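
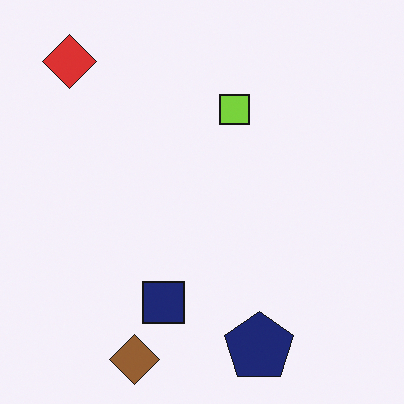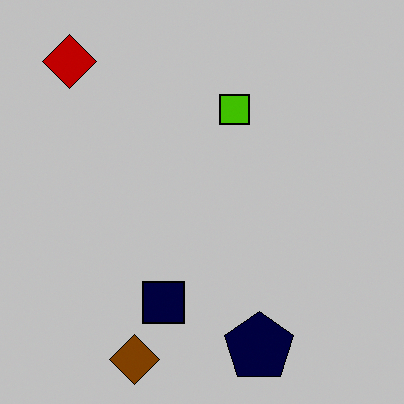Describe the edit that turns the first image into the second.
Heavily posterized to just a handful of flat colors.

Each flat color has snapped to a coarser quantized level — most visibly, the near-white background has dropped to a flat grey.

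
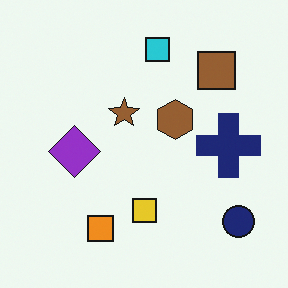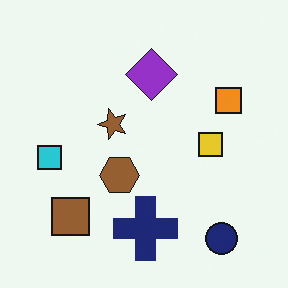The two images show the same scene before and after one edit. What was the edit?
The transformation is: transposed (reflected across the top-left ↔ bottom-right diagonal).

Shapes have swapped their row and column positions — what was in the top-right is now in the bottom-left — a diagonal reflection.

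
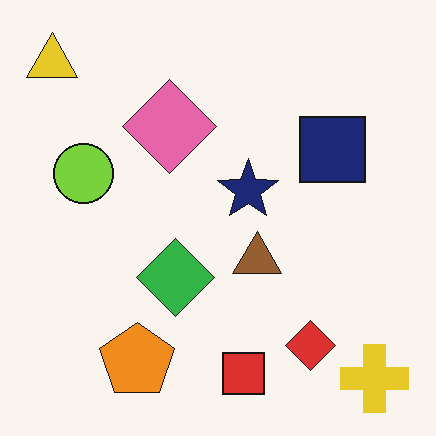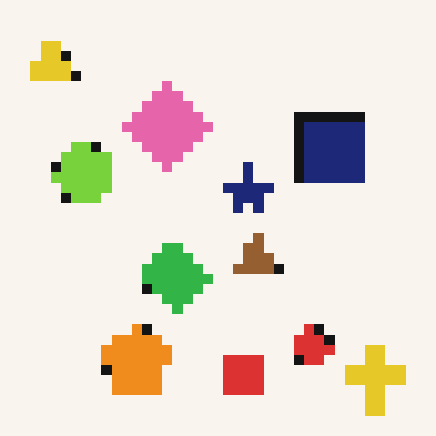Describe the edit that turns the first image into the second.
It was coarsely pixelated.

Shapes are reduced to large square blocks; fine edges and outlines are lost — a downscale-then-upscale (mosaic) effect.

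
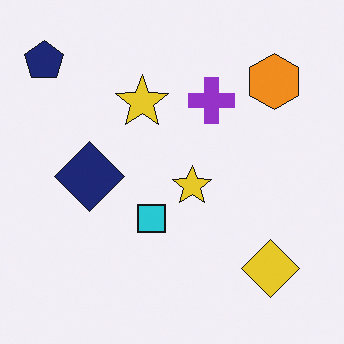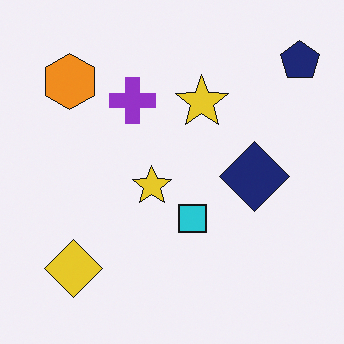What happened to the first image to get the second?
The image was flipped horizontally (left ↔ right).

The navy pentagon is in the top-left of the first image and the top-right of the second — shapes on opposite sides of the vertical midline have swapped in a mirror flip.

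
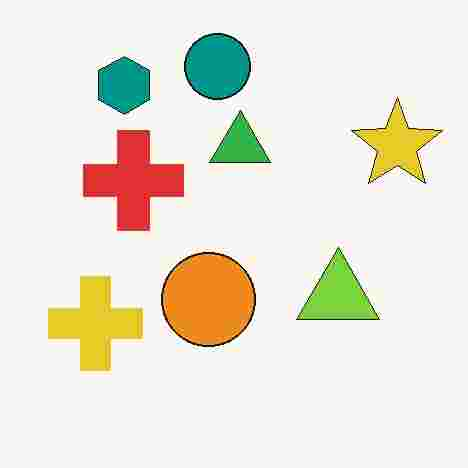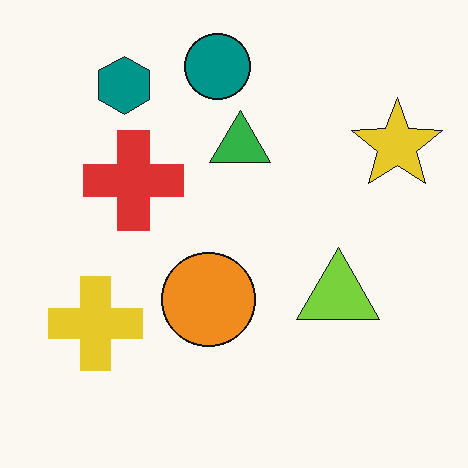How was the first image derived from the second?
The image was heavily JPEG-compressed with obvious blocking artifacts.

Blocky 8×8 compression artifacts appear around shape edges and the flat background shows ringing — characteristic JPEG degradation.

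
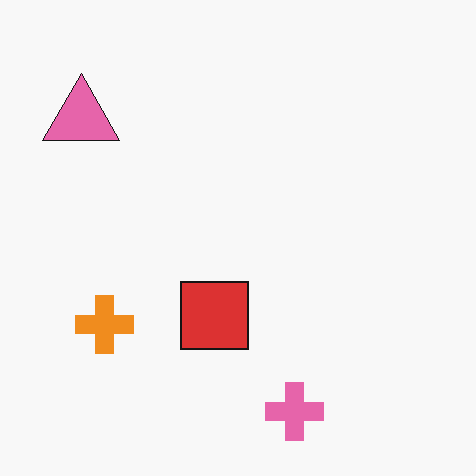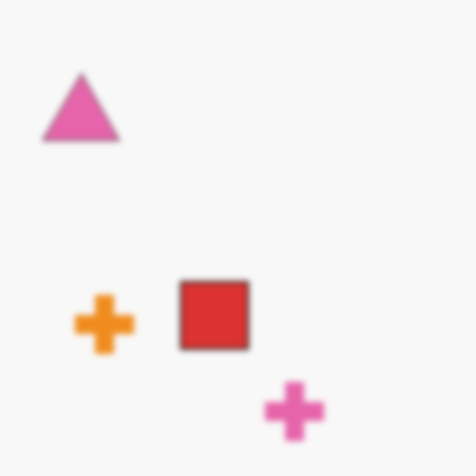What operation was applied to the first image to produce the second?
This is the original image noticeably gaussian-blurred.

Shape edges and outlines are uniformly softened across the whole image.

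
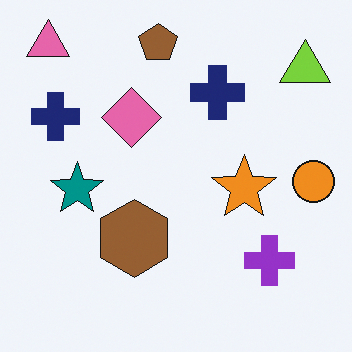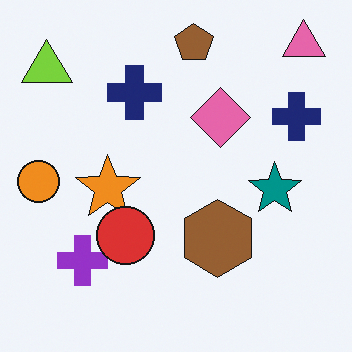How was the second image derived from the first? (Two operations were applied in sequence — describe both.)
Flipped horizontally (left ↔ right), then overlaid with an additional red circle.

The orange circle is in the right of the first image and the left of the second — shapes on opposite sides of the vertical midline have swapped in a mirror flip. A red circle appears in the second image that is absent from the first.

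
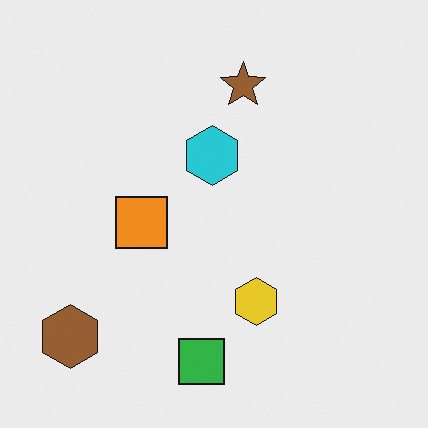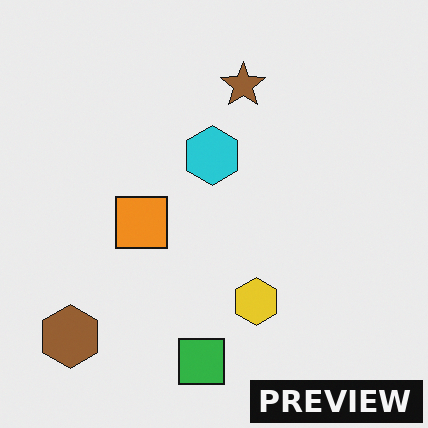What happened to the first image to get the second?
The transformation is: watermarked with the text "PREVIEW" in the lower-right corner.

A dark label reading "PREVIEW" appears in the lower-right corner.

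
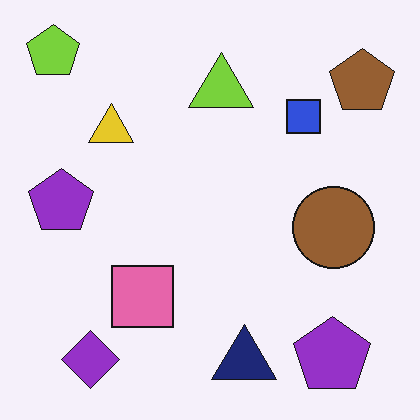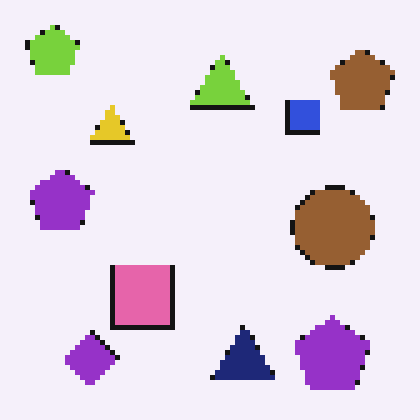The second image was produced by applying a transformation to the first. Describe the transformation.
It was lightly pixelated (a mild mosaic effect).

Shapes are reduced to large square blocks; fine edges and outlines are lost — a downscale-then-upscale (mosaic) effect.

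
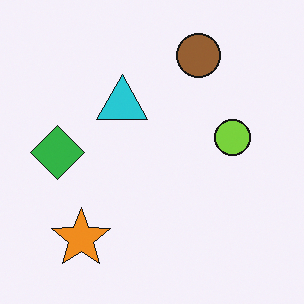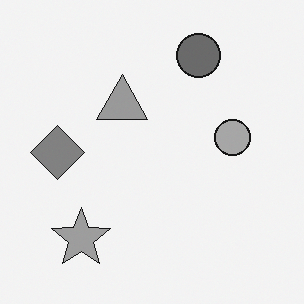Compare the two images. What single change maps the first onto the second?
The second image is the first converted to grayscale.

All color is removed — every shape is now a shade of grey.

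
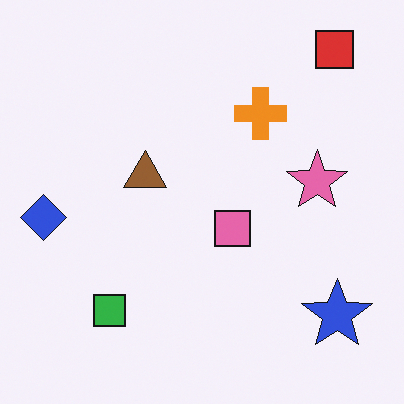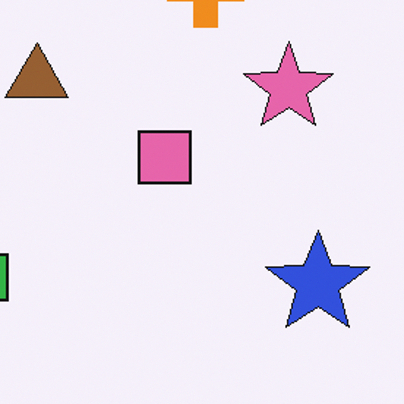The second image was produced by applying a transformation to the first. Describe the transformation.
The second image is the first cropped to a modestly smaller region and rescaled.

The visible shapes are larger and the field of view is narrower; shapes near the original edges may be partly or wholly outside the frame — a crop-and-rescale.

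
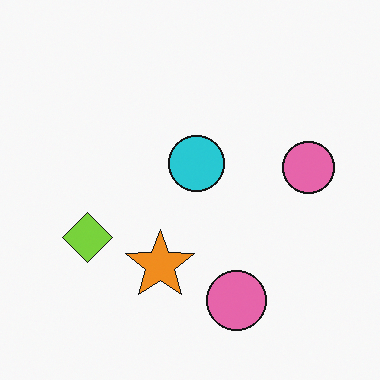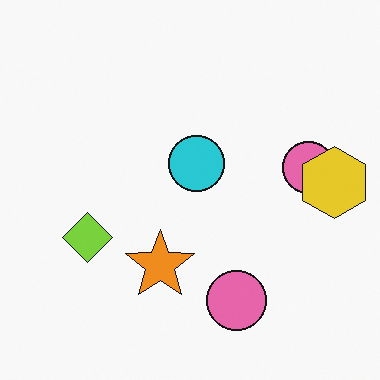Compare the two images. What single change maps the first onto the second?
The transformation is: overlaid with an additional yellow hexagon.

A yellow hexagon appears in the second image that is absent from the first.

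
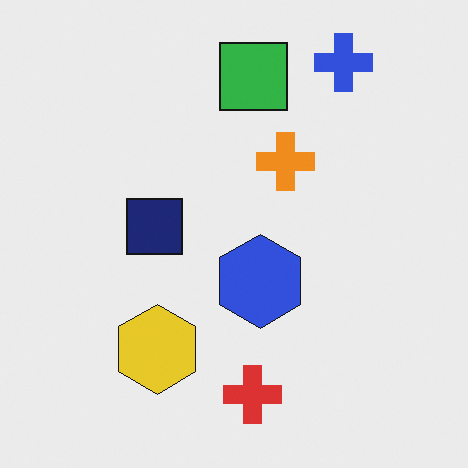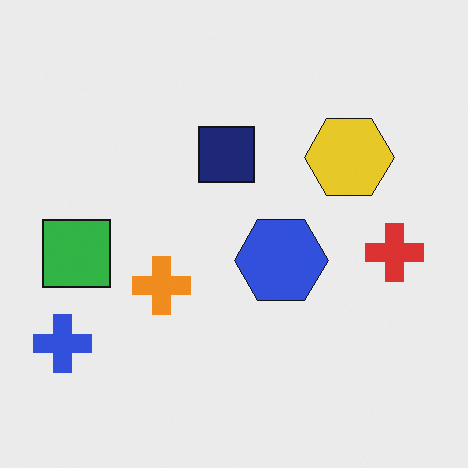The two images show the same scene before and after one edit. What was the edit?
The image was transposed (reflected across the top-left ↔ bottom-right diagonal).

Shapes have swapped their row and column positions — what was in the top-right is now in the bottom-left — a diagonal reflection.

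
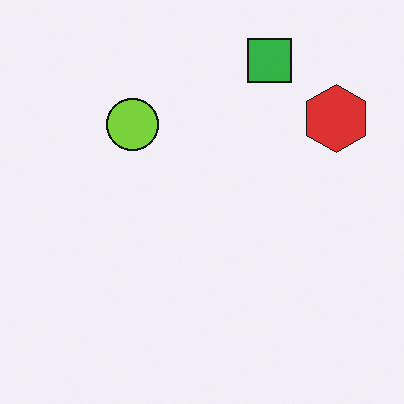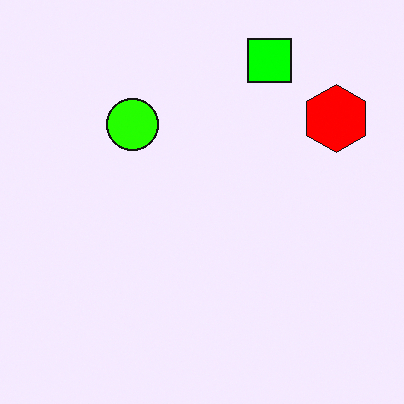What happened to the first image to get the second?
The transformation is: made much more vivid (saturation change).

All colors are more vivid — a global saturation change.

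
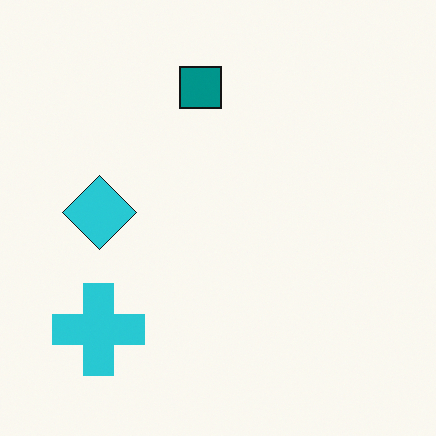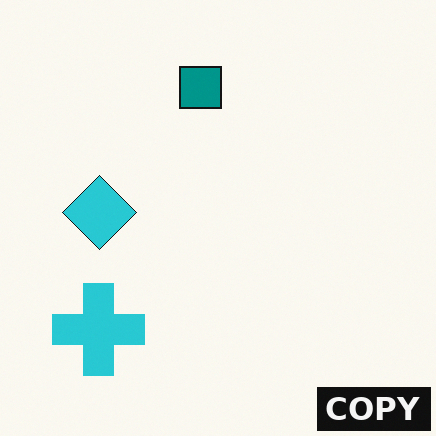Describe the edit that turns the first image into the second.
Watermarked with the text "COPY" in the lower-right corner.

A dark label reading "COPY" appears in the lower-right corner.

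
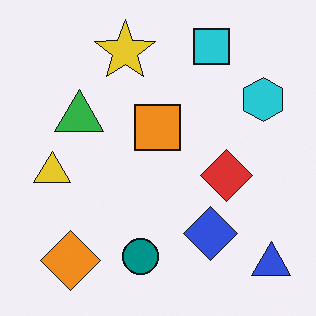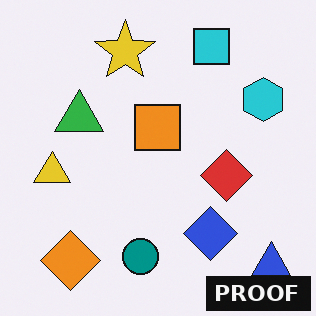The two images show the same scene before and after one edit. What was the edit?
The second image is the first watermarked with the text "PROOF" in the lower-right corner.

A dark label reading "PROOF" appears in the lower-right corner.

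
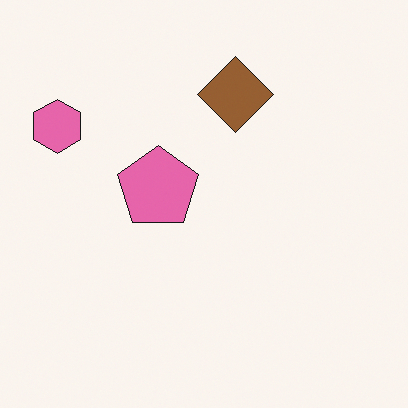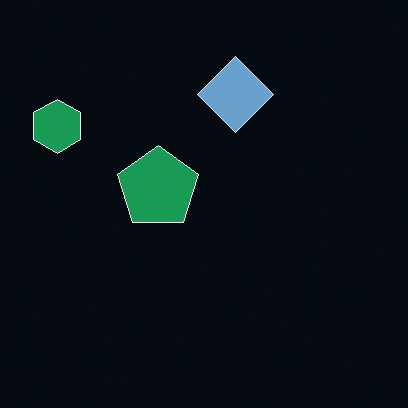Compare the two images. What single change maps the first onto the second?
This is the original image color-inverted (negative).

The light background has become dark and every shape's color is its complement — a photographic negative.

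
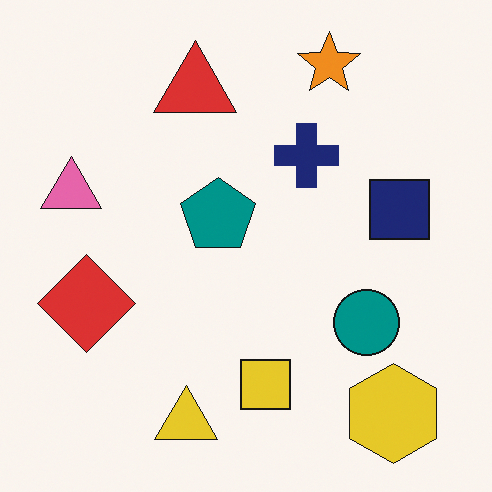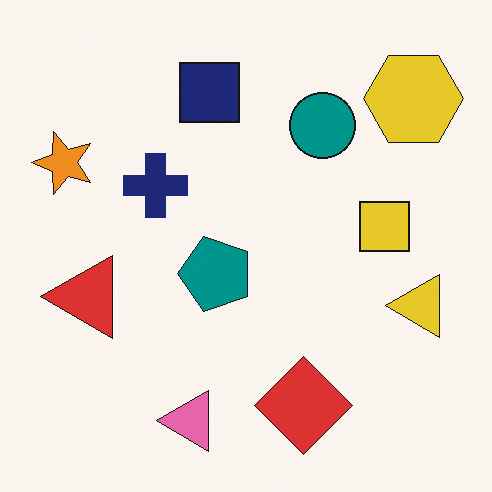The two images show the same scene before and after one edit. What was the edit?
The second image is the first rotated 90° counter-clockwise.

The yellow hexagon sits in the bottom-right of the first image and the top-right of the second — consistent with a whole-image 90° counter-clockwise rotation.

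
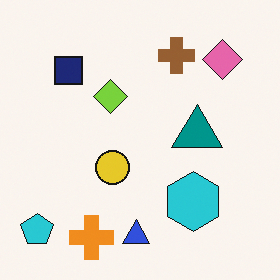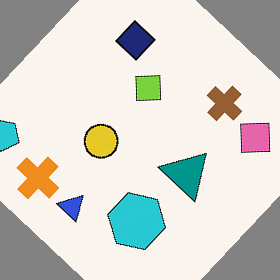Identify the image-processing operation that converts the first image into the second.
This is the original image rotated clockwise by a large amount — several tens of degrees.

Every shape is tilted by the same angle and the image corners show triangular fill wedges — a whole-image rotation by a non-right angle.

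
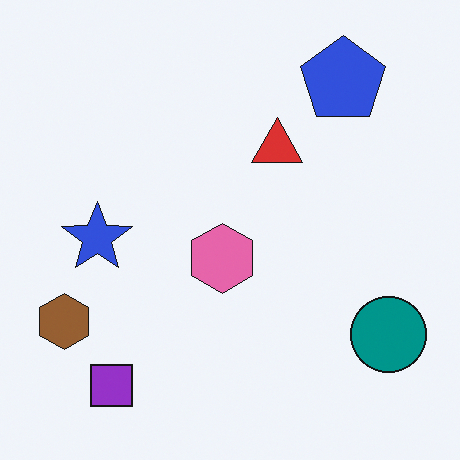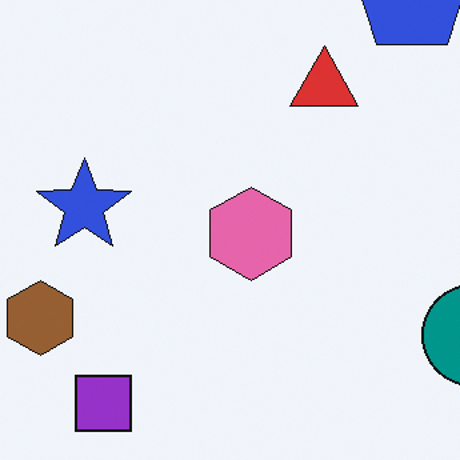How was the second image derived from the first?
The transformation is: cropped slightly and scaled back up.

The visible shapes are larger and the field of view is narrower; shapes near the original edges may be partly or wholly outside the frame — a crop-and-rescale.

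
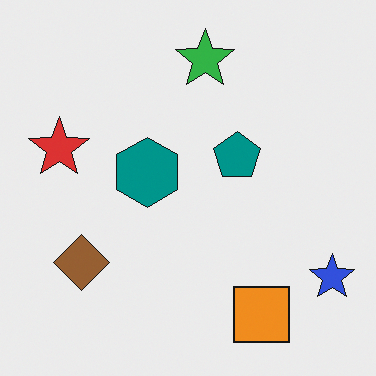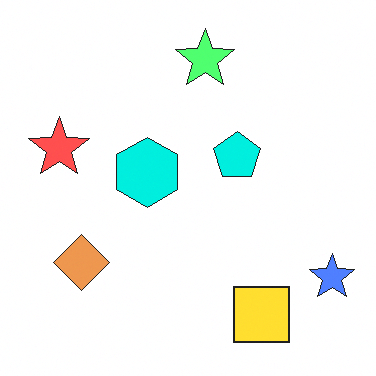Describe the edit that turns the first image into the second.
This is the original image brightened a lot.

Every pixel — background and shapes alike — is uniformly brightened.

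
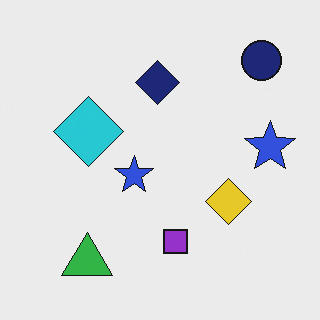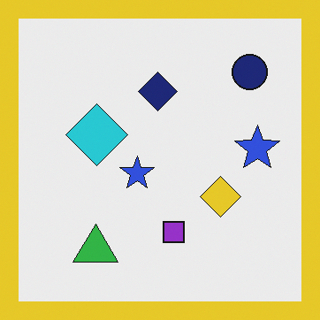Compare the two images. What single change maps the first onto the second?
The second image is the first framed with a yellow border.

A solid yellow frame runs around the edge of the second image, with the content slightly shrunk inside it.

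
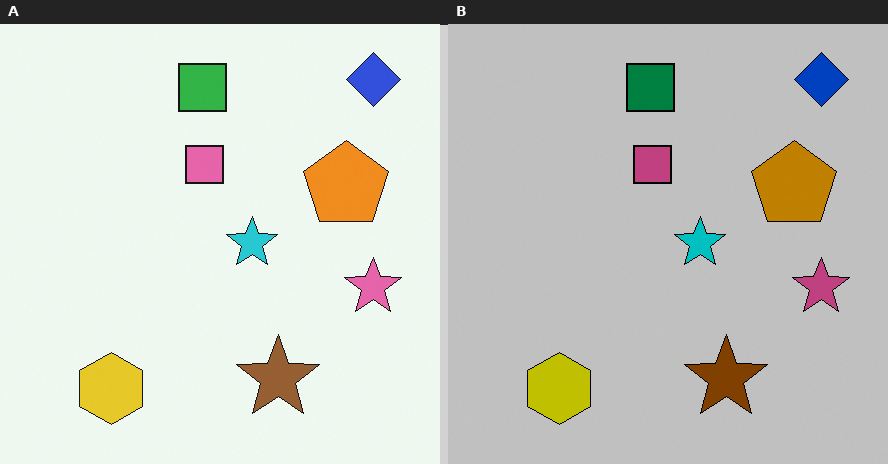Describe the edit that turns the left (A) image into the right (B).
The image was aggressively posterized.

Each flat color has snapped to a coarser quantized level — most visibly, the near-white background has dropped to a flat grey.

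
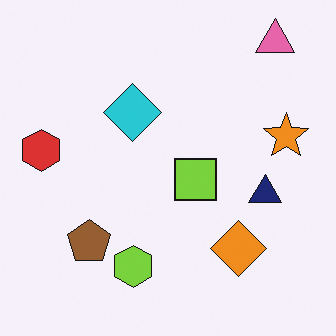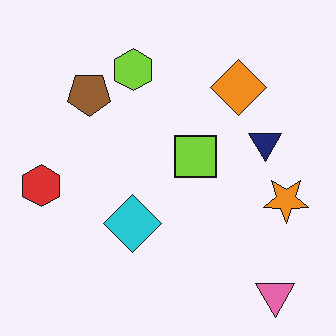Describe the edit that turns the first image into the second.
Flipped vertically (top ↔ bottom).

The pink triangle is in the top-right of the first image and the bottom-right of the second — shapes on opposite sides of the horizontal midline have swapped in a mirror flip.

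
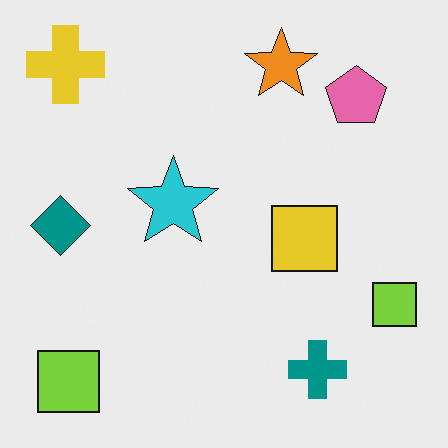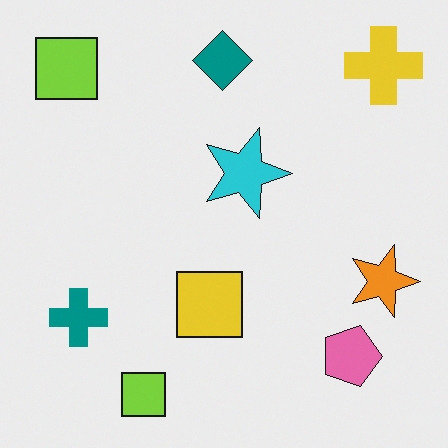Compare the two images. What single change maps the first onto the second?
The image was rotated 90° clockwise.

The yellow cross sits in the top-left of the first image and the top-right of the second — consistent with a whole-image 90° clockwise rotation.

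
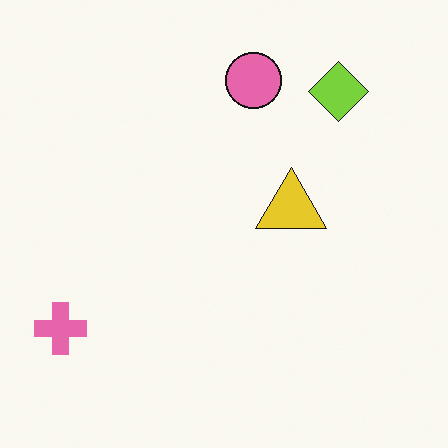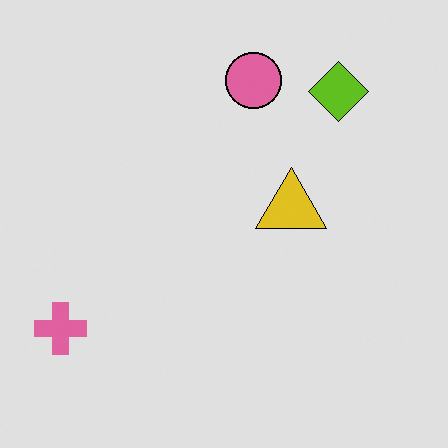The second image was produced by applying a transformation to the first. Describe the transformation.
The image was moderately posterized.

Each flat color has snapped to a coarser quantized level — most visibly, the near-white background has dropped to a flat grey.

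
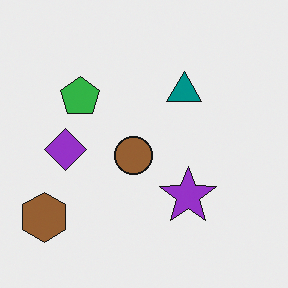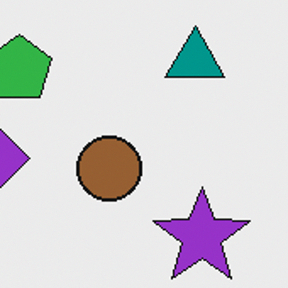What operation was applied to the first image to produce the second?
The transformation is: cropped tightly and scaled back up.

The visible shapes are larger and the field of view is narrower; shapes near the original edges may be partly or wholly outside the frame — a crop-and-rescale.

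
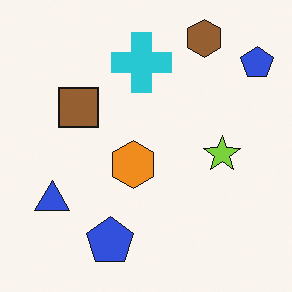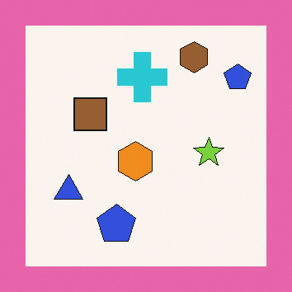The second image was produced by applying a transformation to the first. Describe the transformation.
The transformation is: framed with a pink border.

A solid pink frame runs around the edge of the second image, with the content slightly shrunk inside it.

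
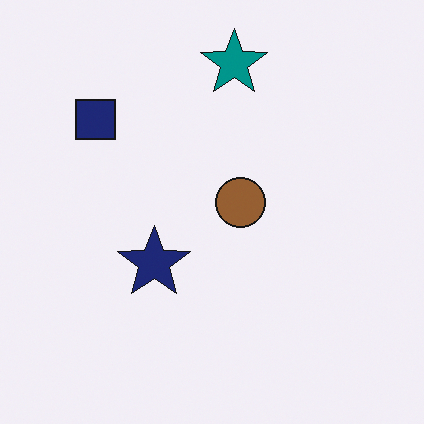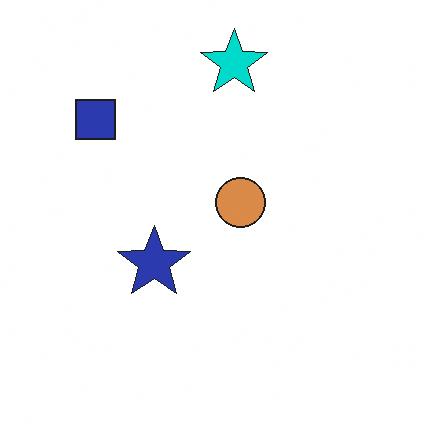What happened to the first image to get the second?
The second image is the first brightened a lot.

Every pixel — background and shapes alike — is uniformly brightened.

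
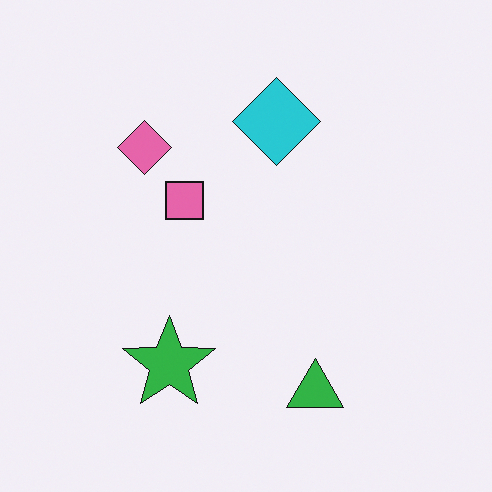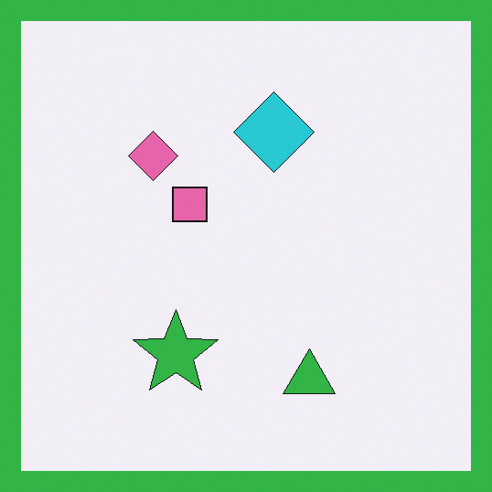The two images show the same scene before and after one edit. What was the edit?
The transformation is: framed with a green border.

A solid green frame runs around the edge of the second image, with the content slightly shrunk inside it.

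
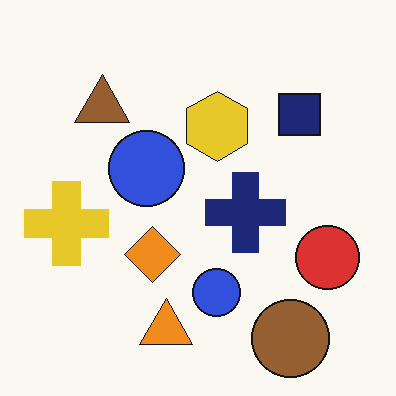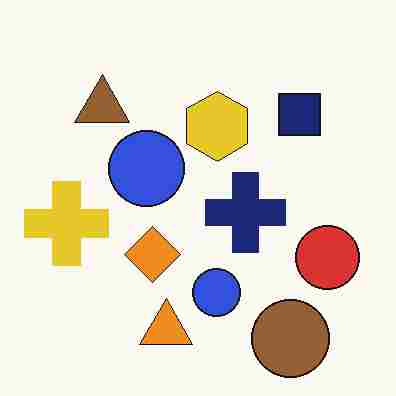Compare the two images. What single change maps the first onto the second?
Heavily JPEG-compressed with obvious blocking artifacts.

Blocky 8×8 compression artifacts appear around shape edges and the flat background shows ringing — characteristic JPEG degradation.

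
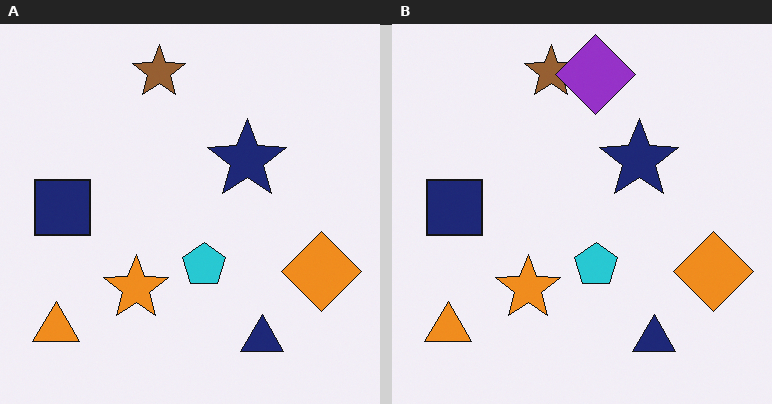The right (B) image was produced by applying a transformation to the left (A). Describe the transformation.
The transformation is: overlaid with an additional purple diamond.

A purple diamond appears in the right (B) image that is absent from the left (A).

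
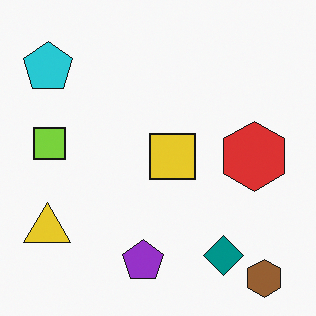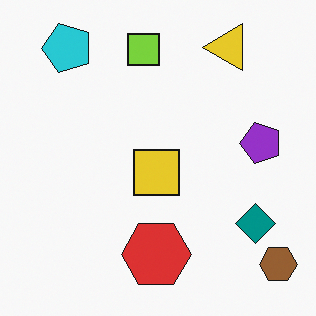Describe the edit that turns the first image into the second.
The image was transposed (reflected across the top-left ↔ bottom-right diagonal).

Shapes have swapped their row and column positions — what was in the top-right is now in the bottom-left — a diagonal reflection.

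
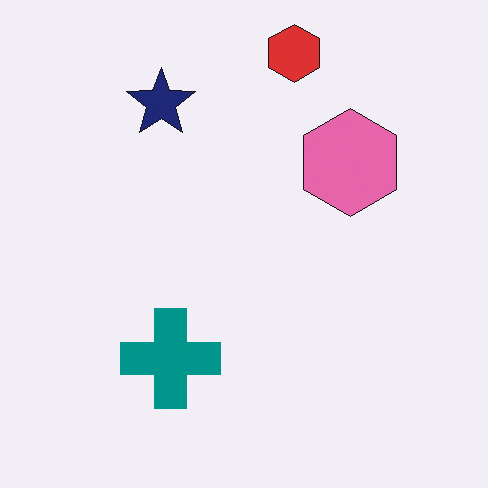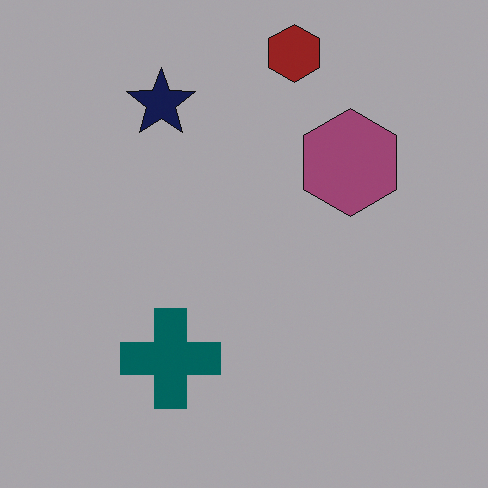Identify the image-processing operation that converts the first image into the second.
It was noticeably darkened.

Every pixel — background and shapes alike — is uniformly darkened.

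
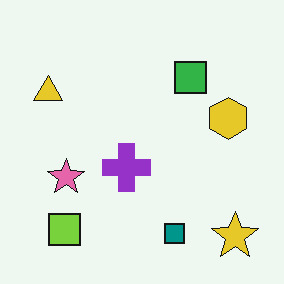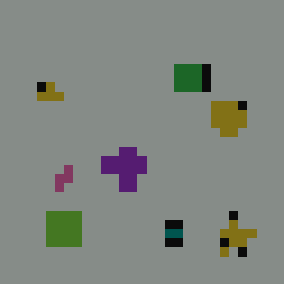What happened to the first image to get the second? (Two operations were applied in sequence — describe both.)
It was substantially darkened, then heavily pixelated into large blocks.

Every pixel — background and shapes alike — is uniformly darkened. Shapes are reduced to large square blocks; fine edges and outlines are lost — a downscale-then-upscale (mosaic) effect.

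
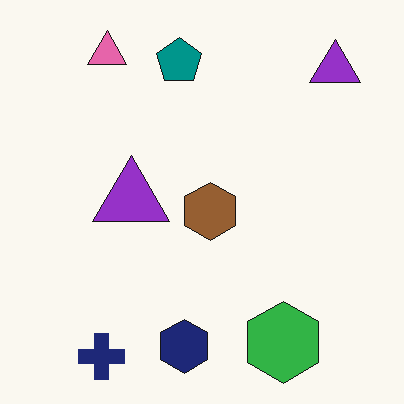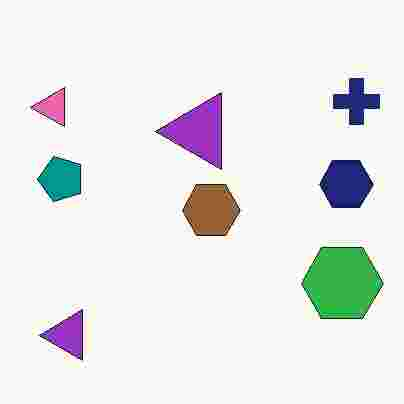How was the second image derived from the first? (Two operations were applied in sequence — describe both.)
The image was transposed (reflected across the top-left ↔ bottom-right diagonal), then heavily JPEG-compressed with obvious blocking artifacts.

Shapes have swapped their row and column positions — what was in the top-right is now in the bottom-left — a diagonal reflection. Blocky 8×8 compression artifacts appear around shape edges and the flat background shows ringing — characteristic JPEG degradation.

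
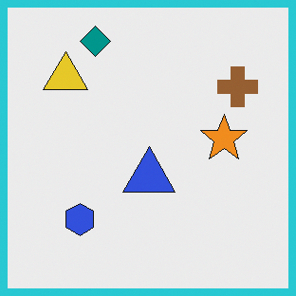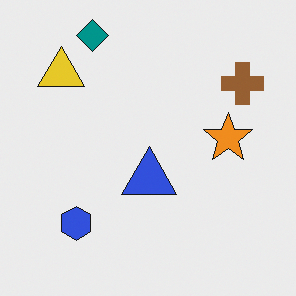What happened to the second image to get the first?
Framed with a cyan border.

A solid cyan frame runs around the edge of the first image, with the content slightly shrunk inside it.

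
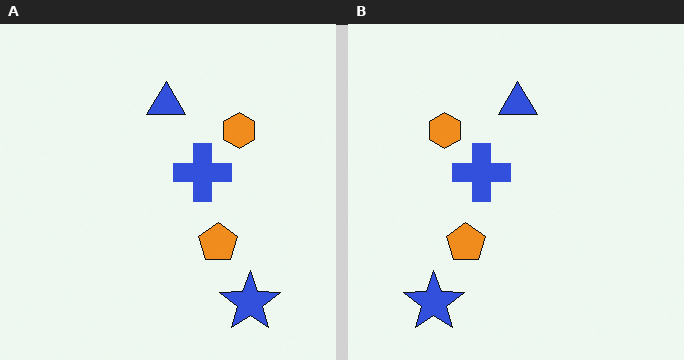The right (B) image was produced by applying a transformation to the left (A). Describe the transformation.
The image was flipped horizontally (left ↔ right).

The blue star is in the bottom-right of the left (A) image and the bottom-left of the right (B) — shapes on opposite sides of the vertical midline have swapped in a mirror flip.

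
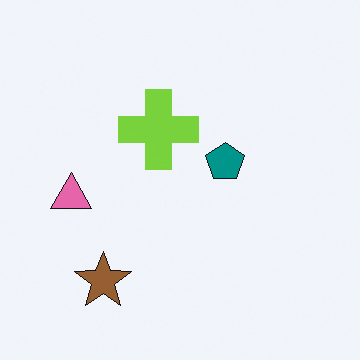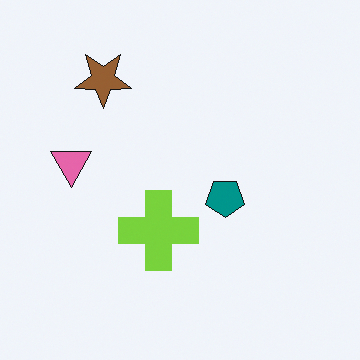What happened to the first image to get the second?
The transformation is: flipped vertically (top ↔ bottom).

The brown star is in the bottom-left of the first image and the top-left of the second — shapes on opposite sides of the horizontal midline have swapped in a mirror flip.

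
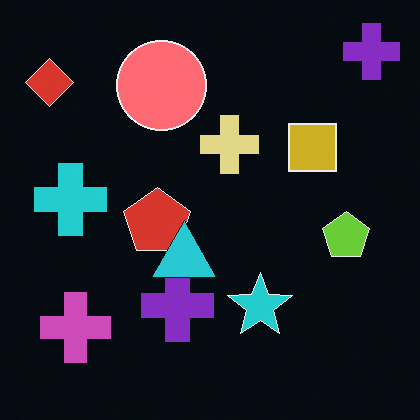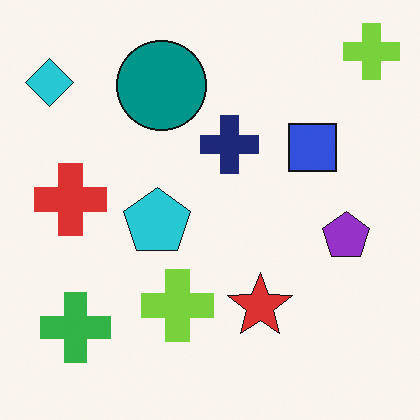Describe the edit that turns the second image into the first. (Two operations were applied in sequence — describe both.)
The transformation is: color-inverted (negative), then overlaid with an additional cyan triangle.

The light background has become dark and every shape's color is its complement — a photographic negative. A cyan triangle appears in the first image that is absent from the second.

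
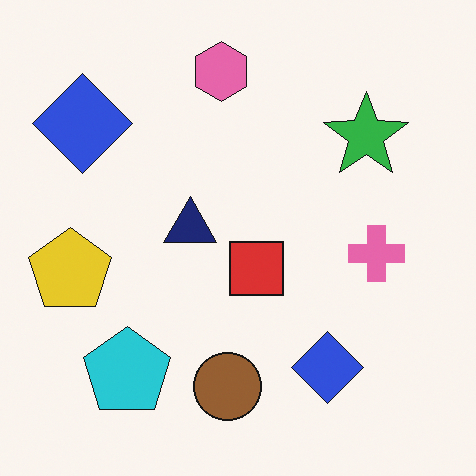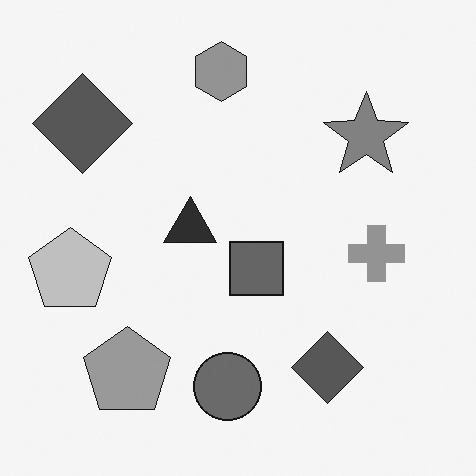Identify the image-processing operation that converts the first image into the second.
Converted to grayscale.

All color is removed — every shape is now a shade of grey.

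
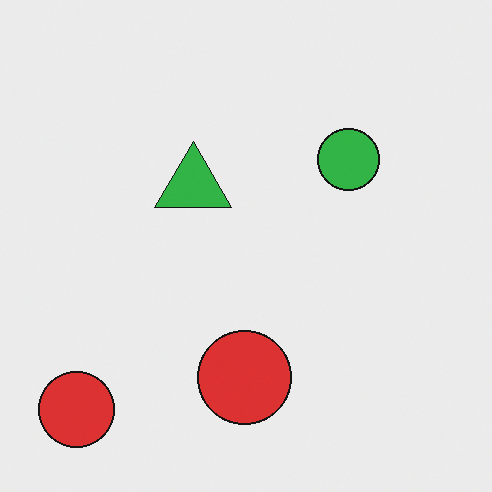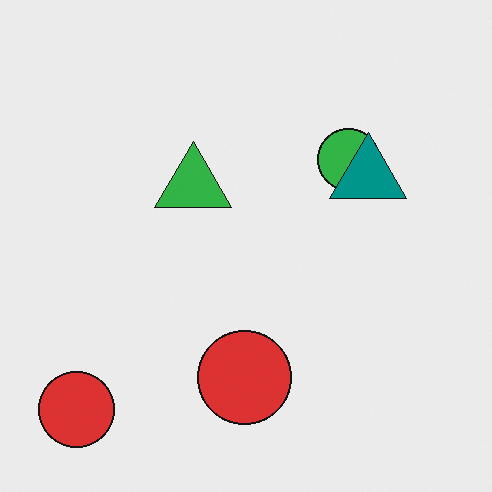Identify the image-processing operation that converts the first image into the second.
This is the original image overlaid with an additional teal triangle.

A teal triangle appears in the second image that is absent from the first.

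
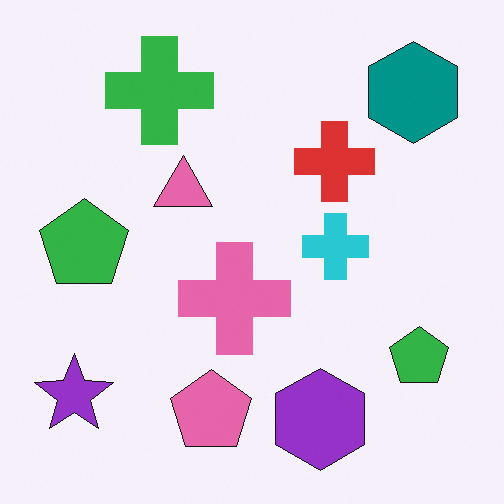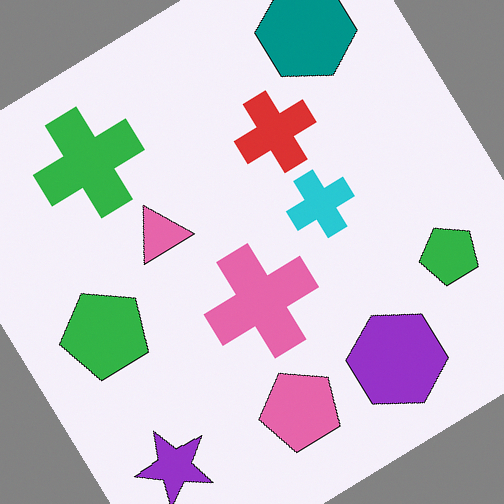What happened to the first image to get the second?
Rotated counter-clockwise by a large amount — several tens of degrees.

Every shape is tilted by the same angle and the image corners show triangular fill wedges — a whole-image rotation by a non-right angle.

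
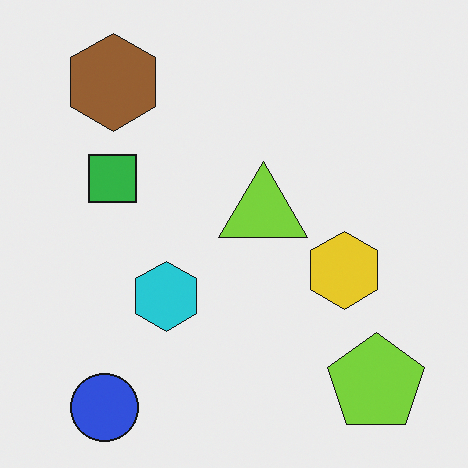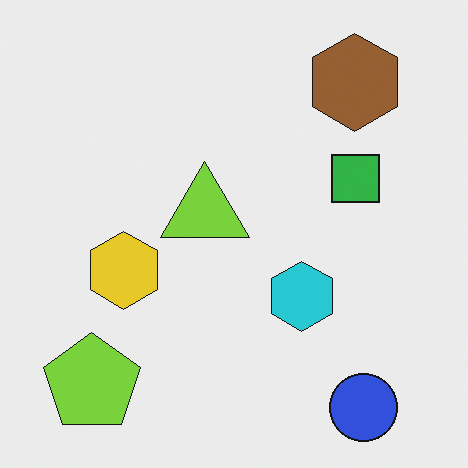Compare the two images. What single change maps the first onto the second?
It was flipped horizontally (left ↔ right).

The lime pentagon is in the bottom-right of the first image and the bottom-left of the second — shapes on opposite sides of the vertical midline have swapped in a mirror flip.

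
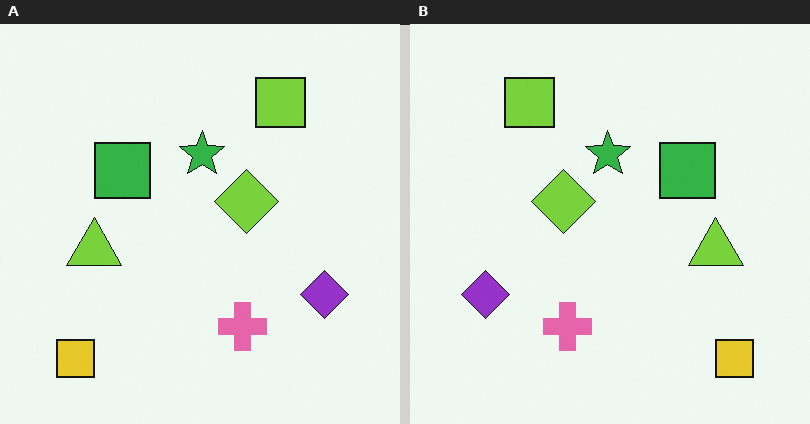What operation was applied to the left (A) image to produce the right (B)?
Flipped horizontally (left ↔ right).

The yellow square is in the bottom-left of the left (A) image and the bottom-right of the right (B) — shapes on opposite sides of the vertical midline have swapped in a mirror flip.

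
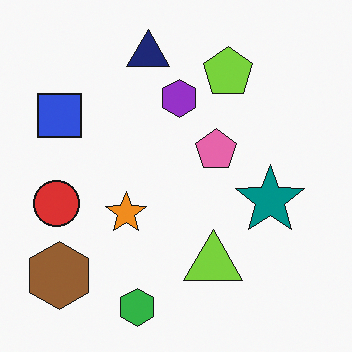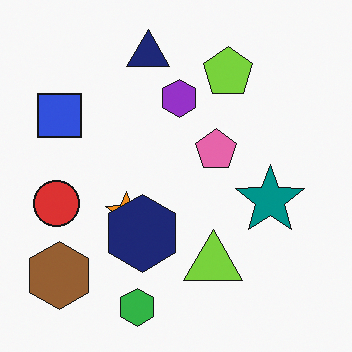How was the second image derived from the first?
It was overlaid with an additional navy hexagon.

A navy hexagon appears in the second image that is absent from the first.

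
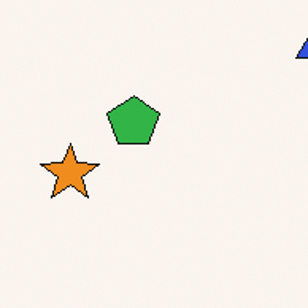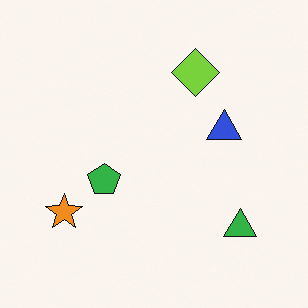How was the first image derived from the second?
Cropped to a modestly smaller region and rescaled.

The visible shapes are larger and the field of view is narrower; shapes near the original edges may be partly or wholly outside the frame — a crop-and-rescale.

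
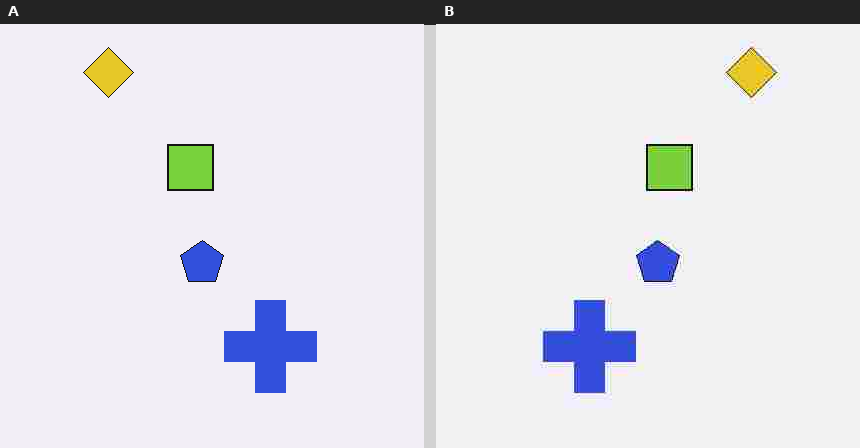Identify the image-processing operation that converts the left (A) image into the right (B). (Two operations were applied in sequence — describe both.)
The transformation is: flipped horizontally (left ↔ right), then degraded with heavy JPEG compression.

The yellow diamond is in the top-left of the left (A) image and the top-right of the right (B) — shapes on opposite sides of the vertical midline have swapped in a mirror flip. Blocky 8×8 compression artifacts appear around shape edges and the flat background shows ringing — characteristic JPEG degradation.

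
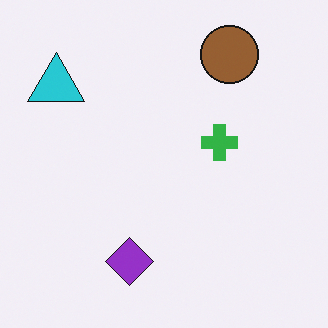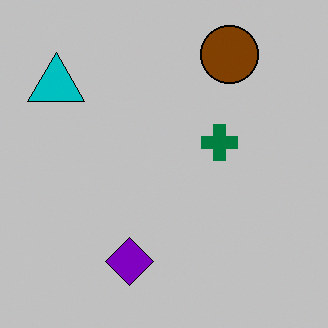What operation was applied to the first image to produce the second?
This is the original image aggressively posterized.

Each flat color has snapped to a coarser quantized level — most visibly, the near-white background has dropped to a flat grey.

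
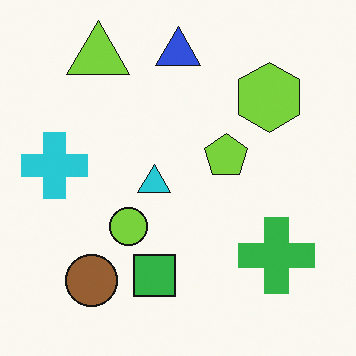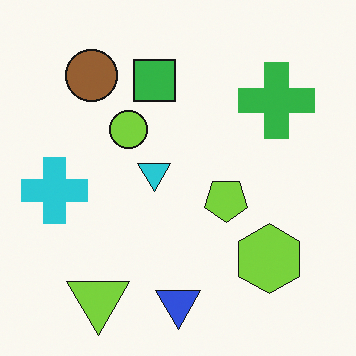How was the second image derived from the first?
The transformation is: flipped vertically (top ↔ bottom).

The blue triangle is in the top of the first image and the bottom of the second — shapes on opposite sides of the horizontal midline have swapped in a mirror flip.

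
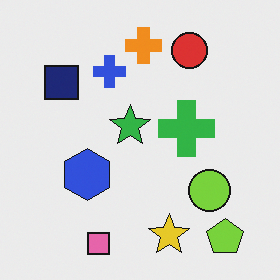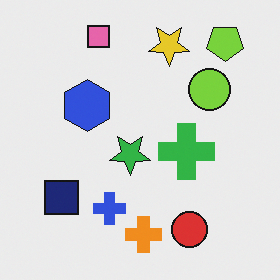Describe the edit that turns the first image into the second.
Flipped vertically (top ↔ bottom).

The pink square is in the bottom of the first image and the top of the second — shapes on opposite sides of the horizontal midline have swapped in a mirror flip.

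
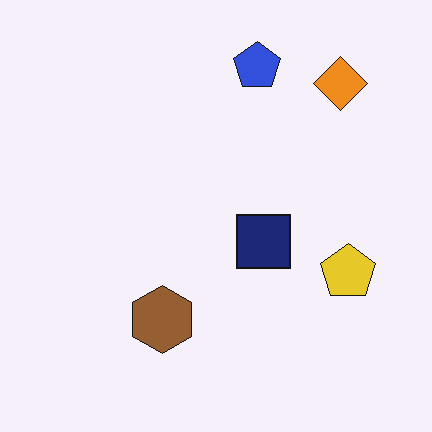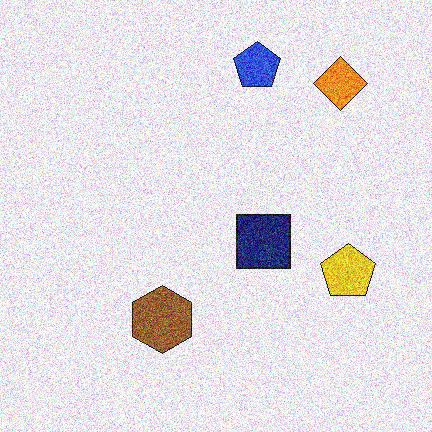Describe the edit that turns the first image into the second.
The transformation is: degraded with heavy additive noise.

Random speckle covers the whole image, including the flat background.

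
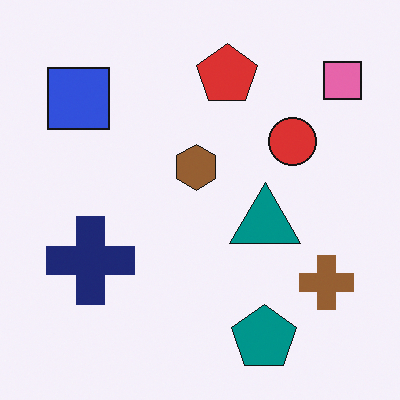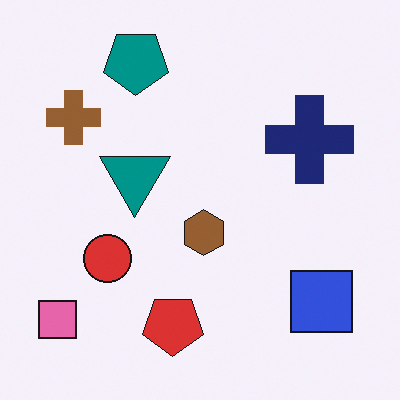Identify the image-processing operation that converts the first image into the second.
The transformation is: rotated 180°.

The pink square sits in the top-right of the first image and the bottom-left of the second — consistent with a whole-image 180° rotation.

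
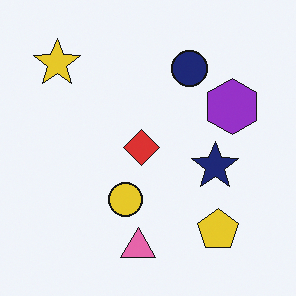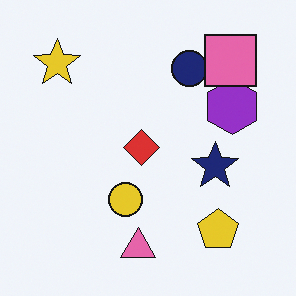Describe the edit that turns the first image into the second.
It was overlaid with an additional pink square.

A pink square appears in the second image that is absent from the first.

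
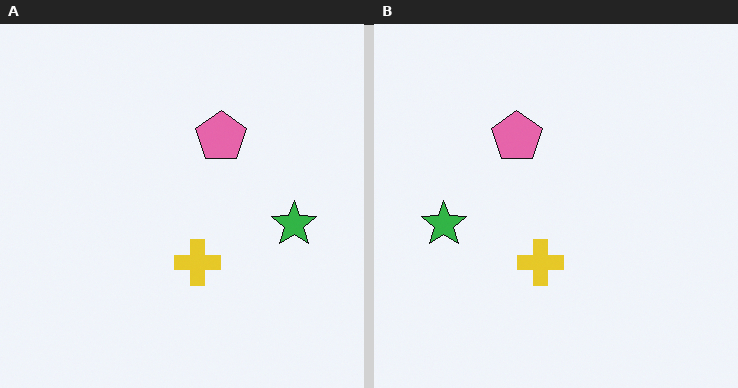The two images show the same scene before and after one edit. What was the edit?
It was flipped horizontally (left ↔ right).

The green star is in the right of the left (A) image and the left of the right (B) — shapes on opposite sides of the vertical midline have swapped in a mirror flip.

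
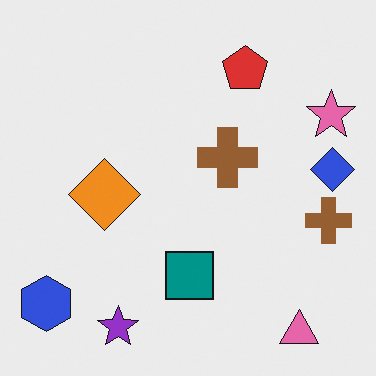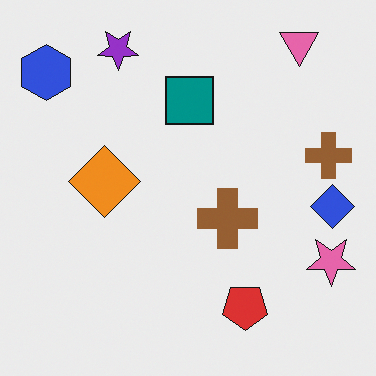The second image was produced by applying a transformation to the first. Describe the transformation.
This is the original image flipped vertically (top ↔ bottom).

The pink triangle is in the bottom-right of the first image and the top-right of the second — shapes on opposite sides of the horizontal midline have swapped in a mirror flip.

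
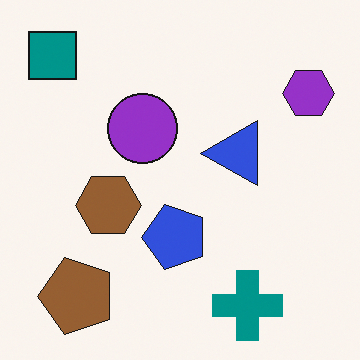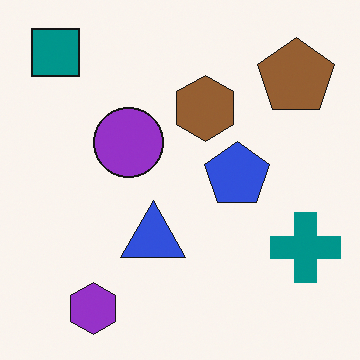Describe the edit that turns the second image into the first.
The first image is the second transposed (reflected across the top-left ↔ bottom-right diagonal).

Shapes have swapped their row and column positions — what was in the top-right is now in the bottom-left — a diagonal reflection.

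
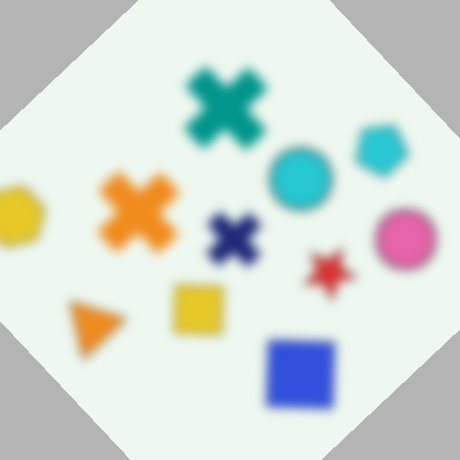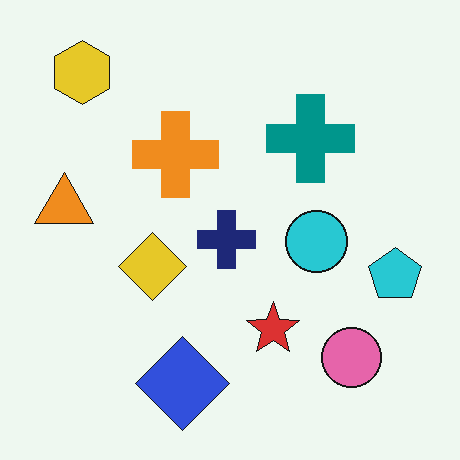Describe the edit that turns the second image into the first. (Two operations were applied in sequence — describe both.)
Heavily blurred, then rotated counter-clockwise by a large amount — several tens of degrees.

Shape edges and outlines are uniformly softened across the whole image. Every shape is tilted by the same angle and the image corners show triangular fill wedges — a whole-image rotation by a non-right angle.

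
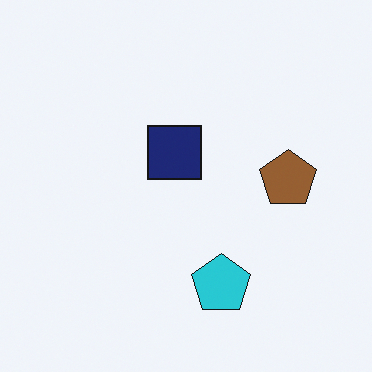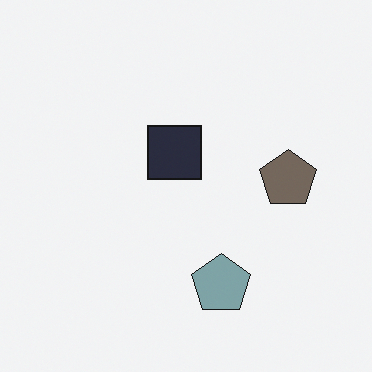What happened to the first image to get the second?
The transformation is: made much more muted (saturation change).

All colors are more muted and greyish — a global saturation change.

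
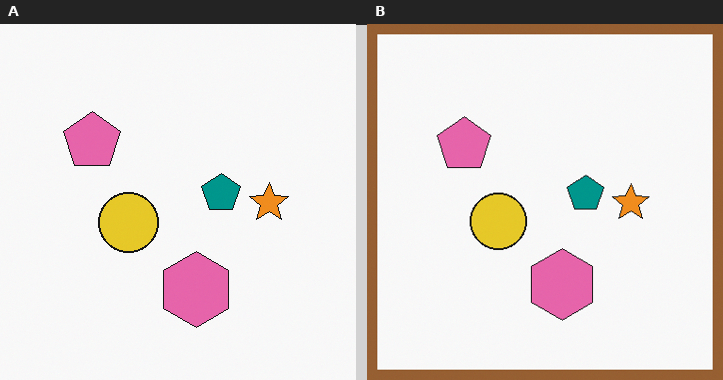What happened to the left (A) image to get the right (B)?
It was framed with a brown border.

A solid brown frame runs around the edge of the right (B) image, with the content slightly shrunk inside it.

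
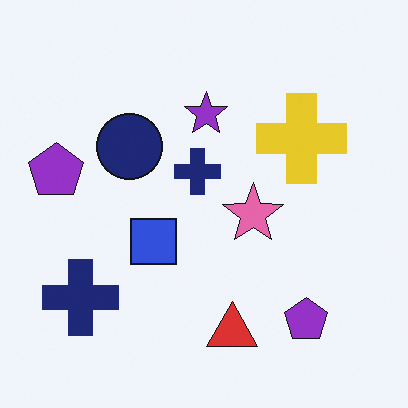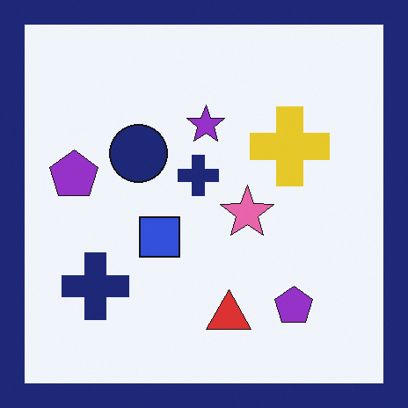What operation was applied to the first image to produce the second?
Framed with a navy border.

A solid navy frame runs around the edge of the second image, with the content slightly shrunk inside it.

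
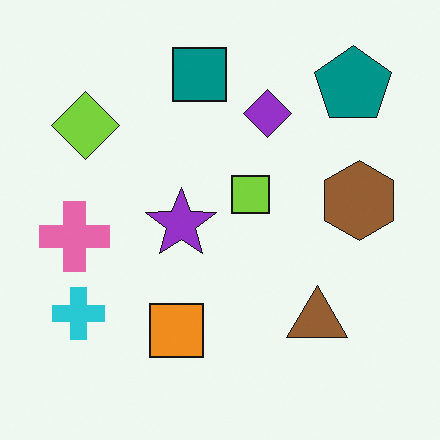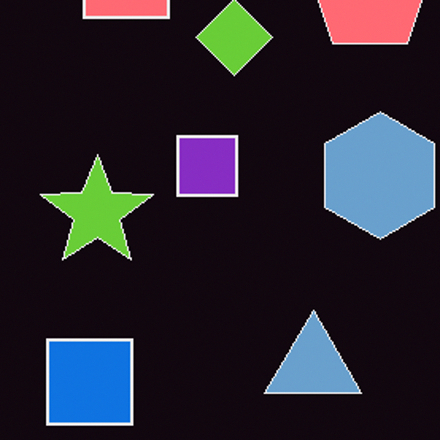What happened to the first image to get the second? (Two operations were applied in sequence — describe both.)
The second image is the first color-inverted (negative), then cropped slightly and scaled back up.

The light background has become dark and every shape's color is its complement — a photographic negative. The visible shapes are larger and the field of view is narrower; shapes near the original edges may be partly or wholly outside the frame — a crop-and-rescale.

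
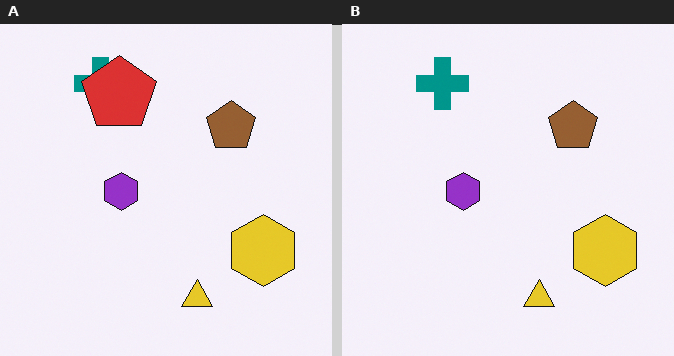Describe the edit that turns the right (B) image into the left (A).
The left (A) image is the right (B) overlaid with an additional red pentagon.

A red pentagon appears in the left (A) image that is absent from the right (B).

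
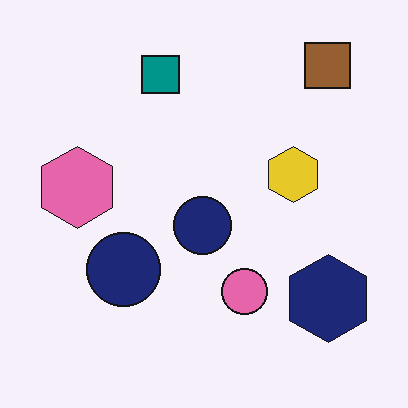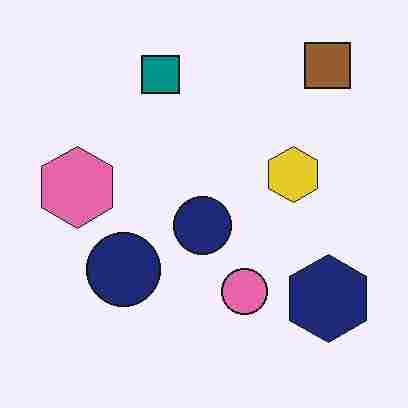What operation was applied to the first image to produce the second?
It was heavily JPEG-compressed with obvious blocking artifacts.

Blocky 8×8 compression artifacts appear around shape edges and the flat background shows ringing — characteristic JPEG degradation.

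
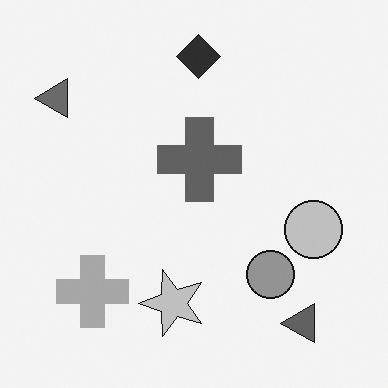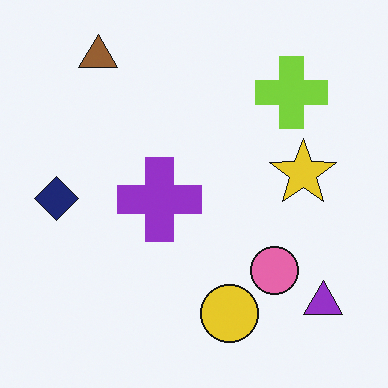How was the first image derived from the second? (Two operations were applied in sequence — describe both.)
It was converted to grayscale, then transposed (reflected across the top-left ↔ bottom-right diagonal).

All color is removed — every shape is now a shade of grey. Shapes have swapped their row and column positions — what was in the top-right is now in the bottom-left — a diagonal reflection.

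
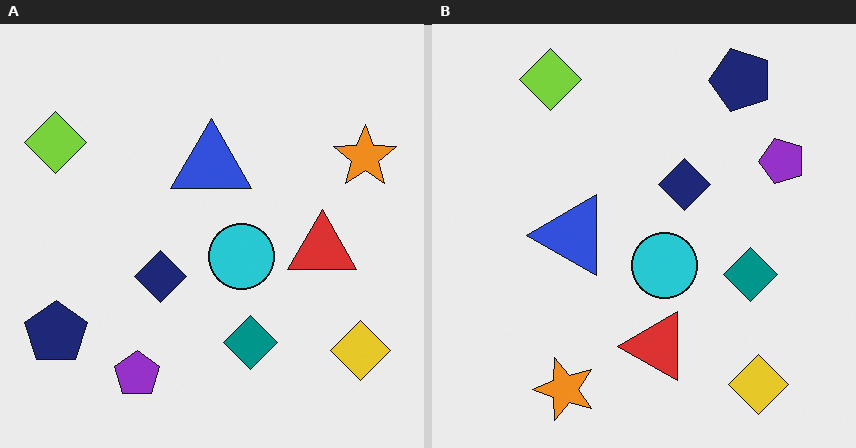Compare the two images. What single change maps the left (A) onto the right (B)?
The image was transposed (reflected across the top-left ↔ bottom-right diagonal).

Shapes have swapped their row and column positions — what was in the top-right is now in the bottom-left — a diagonal reflection.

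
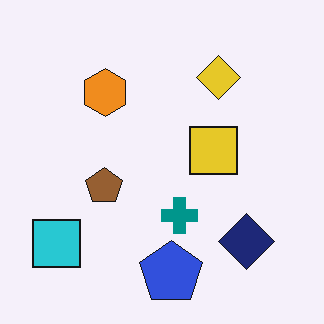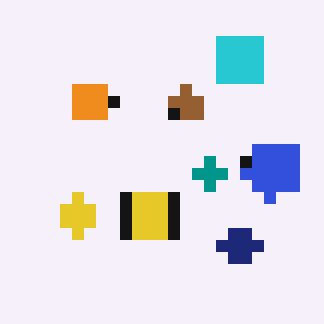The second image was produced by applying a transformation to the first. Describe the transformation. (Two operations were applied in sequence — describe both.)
It was transposed (reflected across the top-left ↔ bottom-right diagonal), then heavily pixelated into large blocks.

Shapes have swapped their row and column positions — what was in the top-right is now in the bottom-left — a diagonal reflection. Shapes are reduced to large square blocks; fine edges and outlines are lost — a downscale-then-upscale (mosaic) effect.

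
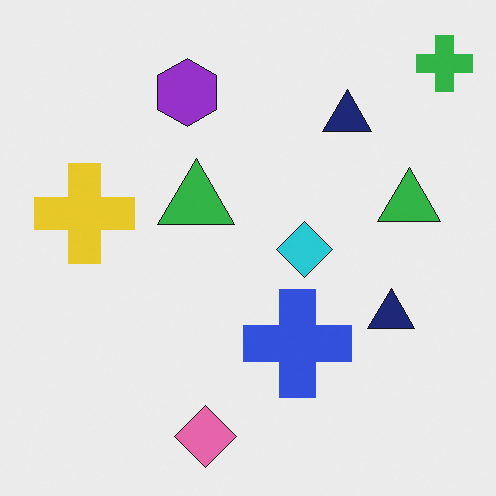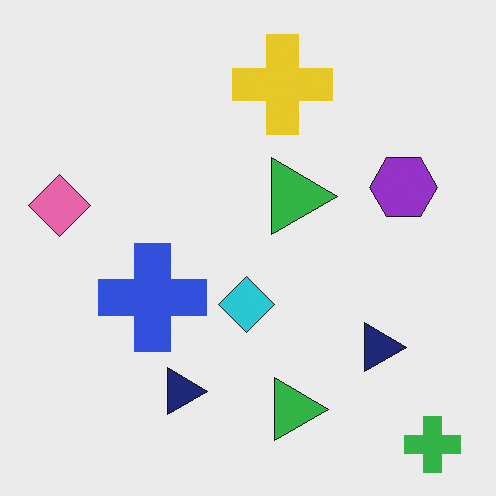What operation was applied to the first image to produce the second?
This is the original image rotated 90° clockwise.

The green cross sits in the top-right of the first image and the bottom-right of the second — consistent with a whole-image 90° clockwise rotation.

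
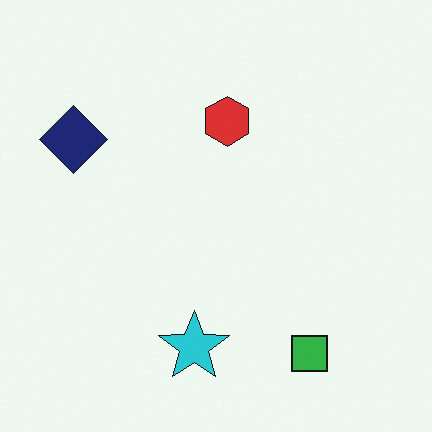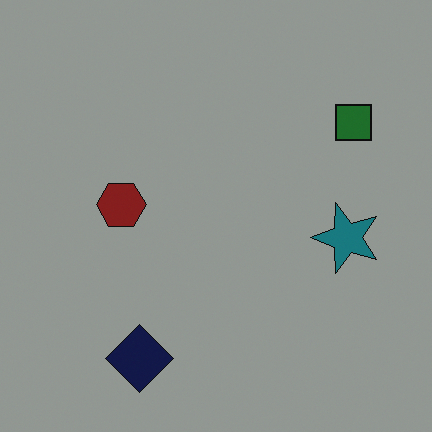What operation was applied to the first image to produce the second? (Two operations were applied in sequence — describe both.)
It was darkened a lot, then rotated 90° counter-clockwise.

Every pixel — background and shapes alike — is uniformly darkened. The green square sits in the bottom-right of the first image and the top-right of the second — consistent with a whole-image 90° counter-clockwise rotation.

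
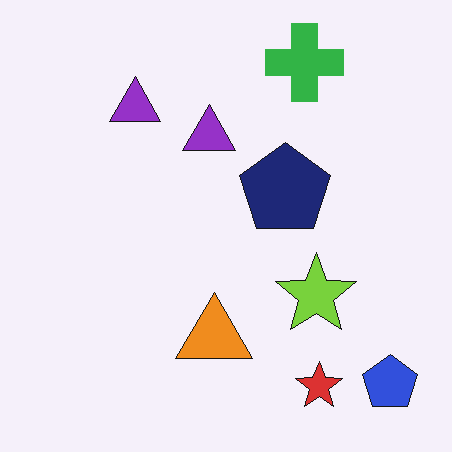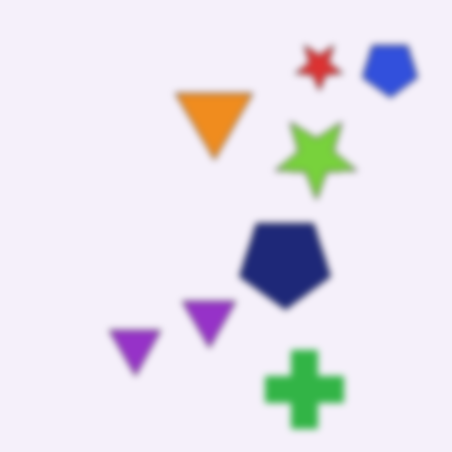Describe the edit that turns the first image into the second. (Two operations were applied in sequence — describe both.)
The transformation is: moderately blurred, then flipped vertically (top ↔ bottom).

Shape edges and outlines are uniformly softened across the whole image. The green cross is in the top-right of the first image and the bottom-right of the second — shapes on opposite sides of the horizontal midline have swapped in a mirror flip.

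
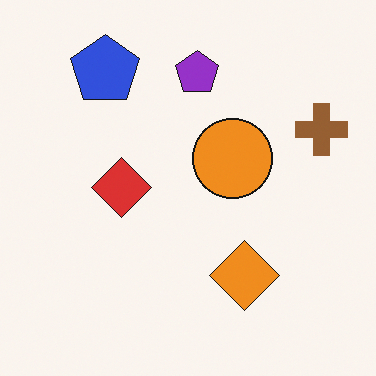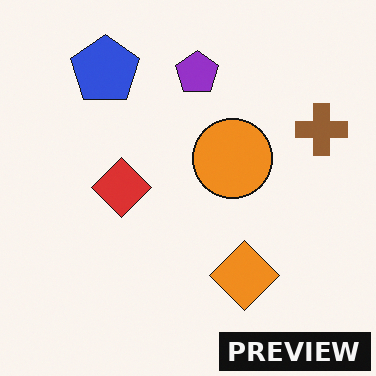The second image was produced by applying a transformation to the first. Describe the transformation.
Watermarked with the text "PREVIEW" in the lower-right corner.

A dark label reading "PREVIEW" appears in the lower-right corner.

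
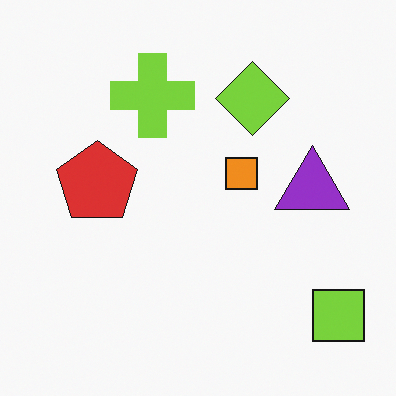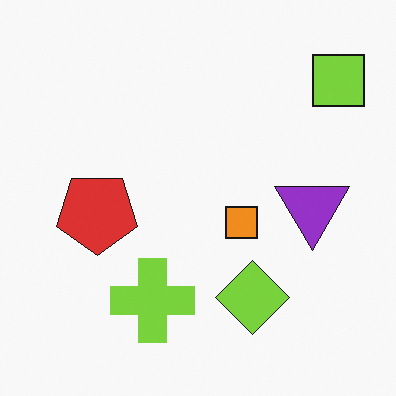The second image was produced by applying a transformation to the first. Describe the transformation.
It was flipped vertically (top ↔ bottom).

The lime square is in the bottom-right of the first image and the top-right of the second — shapes on opposite sides of the horizontal midline have swapped in a mirror flip.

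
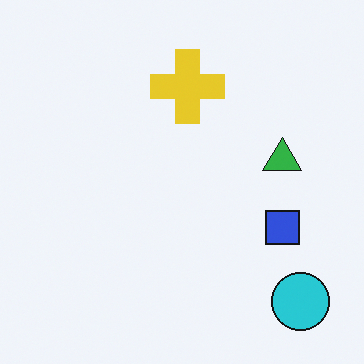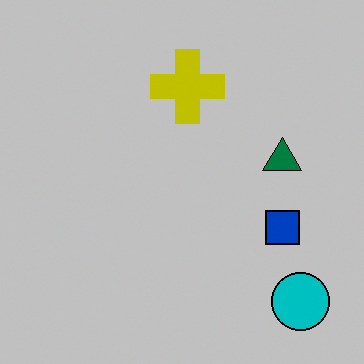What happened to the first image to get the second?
This is the original image aggressively posterized.

Each flat color has snapped to a coarser quantized level — most visibly, the near-white background has dropped to a flat grey.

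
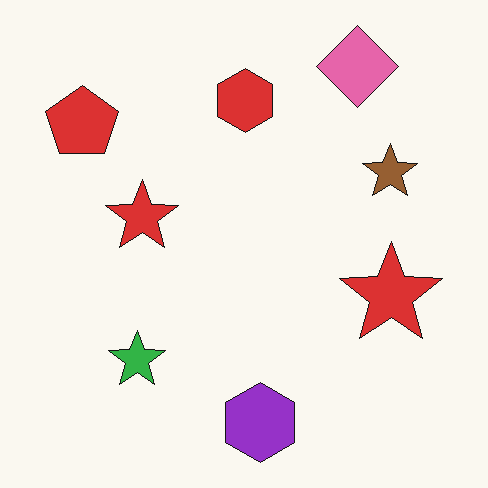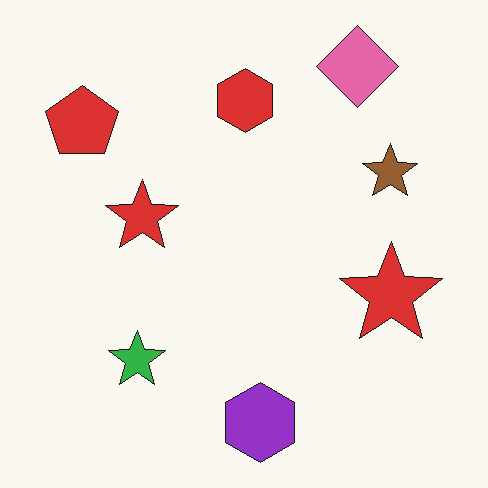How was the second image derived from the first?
This is the original image JPEG-compressed with visible artifacts.

Blocky 8×8 compression artifacts appear around shape edges and the flat background shows ringing — characteristic JPEG degradation.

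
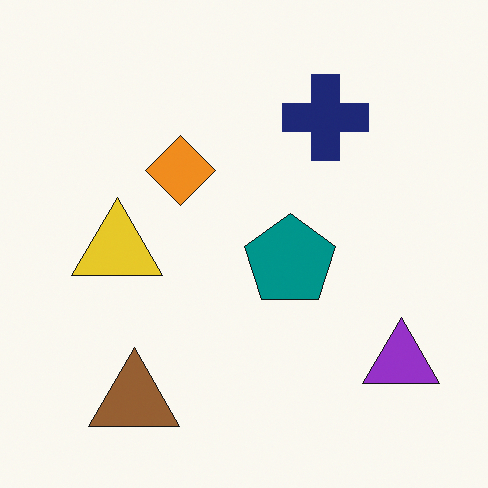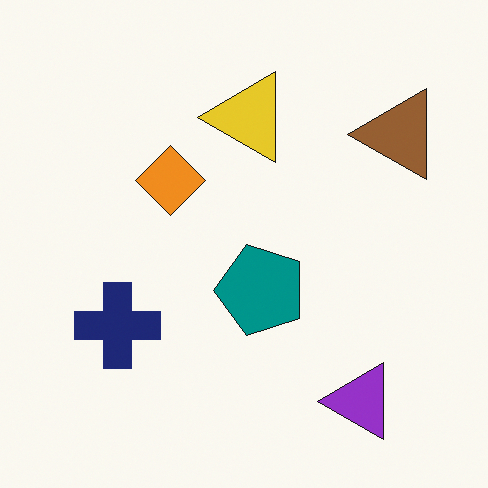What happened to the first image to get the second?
Transposed (reflected across the top-left ↔ bottom-right diagonal).

Shapes have swapped their row and column positions — what was in the top-right is now in the bottom-left — a diagonal reflection.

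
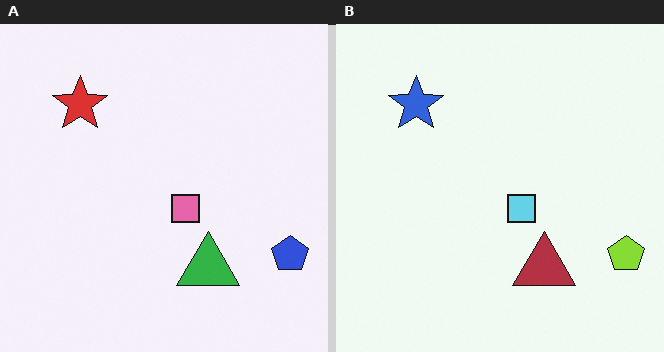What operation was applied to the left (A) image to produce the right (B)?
Hue-shifted by a large amount.

Every shape's color has rotated by the same amount around the hue wheel — a uniform hue shift.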